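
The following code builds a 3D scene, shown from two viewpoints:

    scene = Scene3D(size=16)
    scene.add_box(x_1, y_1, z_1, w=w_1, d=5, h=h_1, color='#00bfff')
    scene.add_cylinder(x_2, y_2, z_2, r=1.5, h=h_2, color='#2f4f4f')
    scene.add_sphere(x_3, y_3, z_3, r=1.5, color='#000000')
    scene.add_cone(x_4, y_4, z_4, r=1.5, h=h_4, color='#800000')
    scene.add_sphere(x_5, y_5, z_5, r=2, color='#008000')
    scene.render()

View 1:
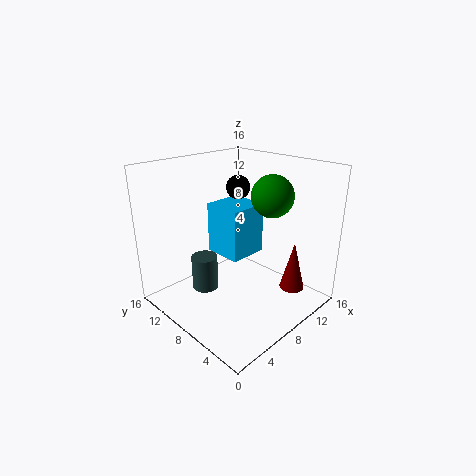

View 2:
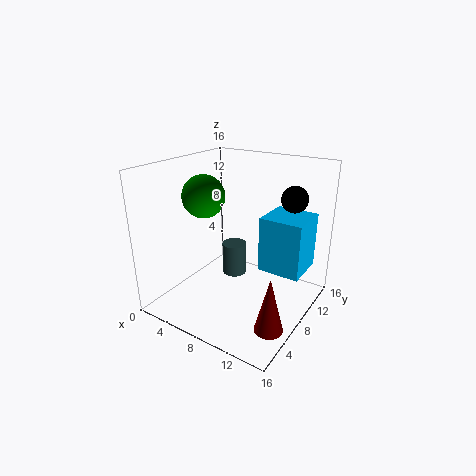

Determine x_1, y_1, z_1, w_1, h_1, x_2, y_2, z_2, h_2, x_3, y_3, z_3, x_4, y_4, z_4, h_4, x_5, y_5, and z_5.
x_1 = 9.5
y_1 = 10
z_1 = 3.5
w_1 = 5
h_1 = 6.5
x_2 = 5.5
y_2 = 11
z_2 = 1.5
h_2 = 4
x_3 = 12.5
y_3 = 12.5
z_3 = 12
x_4 = 14
y_4 = 4.5
z_4 = 0.5
h_4 = 6
x_5 = 7.5
y_5 = 3
z_5 = 14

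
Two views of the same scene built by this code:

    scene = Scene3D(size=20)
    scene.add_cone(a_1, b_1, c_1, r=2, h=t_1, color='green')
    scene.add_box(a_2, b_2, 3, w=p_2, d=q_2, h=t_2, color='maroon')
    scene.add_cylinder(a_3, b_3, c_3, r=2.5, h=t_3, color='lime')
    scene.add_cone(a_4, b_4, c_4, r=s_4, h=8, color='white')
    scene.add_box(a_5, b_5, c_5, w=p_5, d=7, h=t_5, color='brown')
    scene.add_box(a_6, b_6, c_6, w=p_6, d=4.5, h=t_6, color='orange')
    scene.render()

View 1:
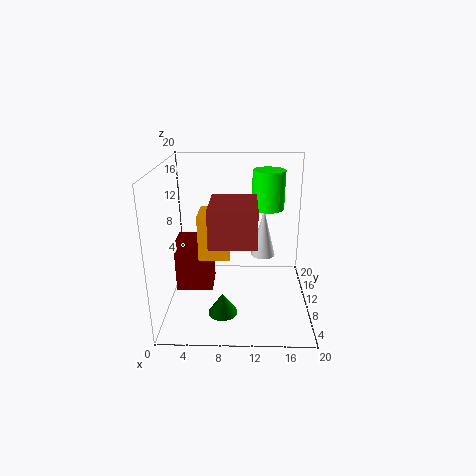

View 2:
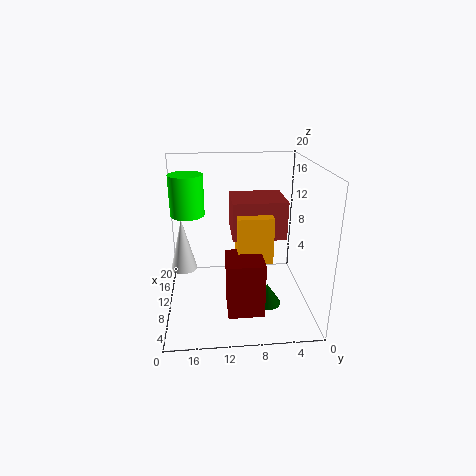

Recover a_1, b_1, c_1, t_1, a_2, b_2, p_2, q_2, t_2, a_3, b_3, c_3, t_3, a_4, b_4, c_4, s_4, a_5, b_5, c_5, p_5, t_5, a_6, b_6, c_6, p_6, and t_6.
a_1 = 8, b_1 = 6, c_1 = 0.5, t_1 = 3, a_2 = 1.5, b_2 = 7.5, p_2 = 5, q_2 = 4.5, t_2 = 7, a_3 = 14.5, b_3 = 17, c_3 = 12, t_3 = 6, a_4 = 14, b_4 = 18, c_4 = 3.5, s_4 = 2, a_5 = 6.5, b_5 = 4, c_5 = 11, p_5 = 6, t_5 = 5, a_6 = 5, b_6 = 6, c_6 = 8.5, p_6 = 4, t_6 = 6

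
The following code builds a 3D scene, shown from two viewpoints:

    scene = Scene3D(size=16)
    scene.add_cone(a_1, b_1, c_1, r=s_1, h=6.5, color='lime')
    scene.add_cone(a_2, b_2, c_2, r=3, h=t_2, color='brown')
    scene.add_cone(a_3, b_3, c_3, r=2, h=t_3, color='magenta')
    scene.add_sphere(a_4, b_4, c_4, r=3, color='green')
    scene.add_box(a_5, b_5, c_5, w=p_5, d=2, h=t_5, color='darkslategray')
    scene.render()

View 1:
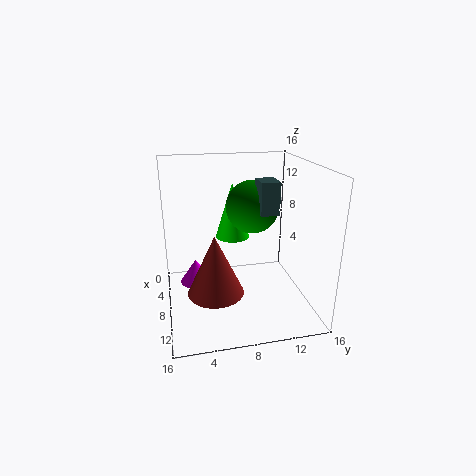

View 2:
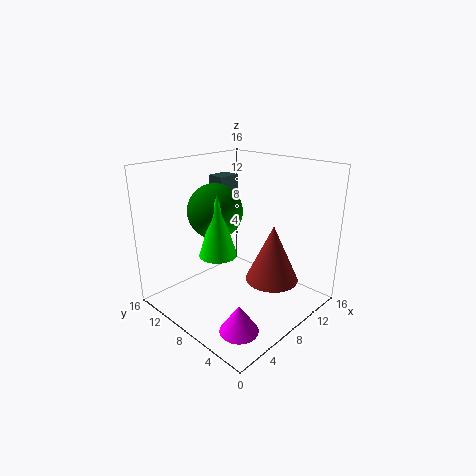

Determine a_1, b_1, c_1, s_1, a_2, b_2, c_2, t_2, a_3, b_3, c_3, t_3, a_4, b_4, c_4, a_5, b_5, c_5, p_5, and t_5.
a_1 = 5, b_1 = 8, c_1 = 7, s_1 = 2, a_2 = 10.5, b_2 = 5, c_2 = 3, t_2 = 6.5, a_3 = 3.5, b_3 = 3.5, c_3 = 0.5, t_3 = 3, a_4 = 6.5, b_4 = 10, c_4 = 11, a_5 = 7.5, b_5 = 10, c_5 = 11, p_5 = 2.5, t_5 = 3.5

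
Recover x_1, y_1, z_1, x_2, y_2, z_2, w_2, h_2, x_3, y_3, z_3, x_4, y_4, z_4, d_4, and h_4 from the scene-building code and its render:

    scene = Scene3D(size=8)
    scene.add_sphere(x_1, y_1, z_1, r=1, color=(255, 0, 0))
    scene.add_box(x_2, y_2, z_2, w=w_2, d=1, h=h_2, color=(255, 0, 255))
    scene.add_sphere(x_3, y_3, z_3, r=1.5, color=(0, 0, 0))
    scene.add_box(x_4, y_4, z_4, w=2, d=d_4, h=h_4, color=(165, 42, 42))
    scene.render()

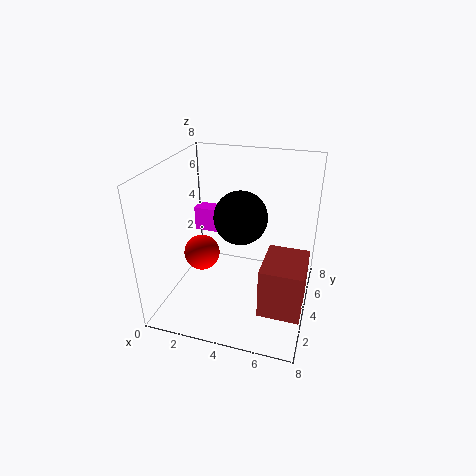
x_1 = 2; y_1 = 3.5; z_1 = 3; x_2 = 0.5; y_2 = 6; z_2 = 3; w_2 = 1.5; h_2 = 1.5; x_3 = 4; y_3 = 4.5; z_3 = 5; x_4 = 6; y_4 = 0.5; z_4 = 2; d_4 = 2.5; h_4 = 2.5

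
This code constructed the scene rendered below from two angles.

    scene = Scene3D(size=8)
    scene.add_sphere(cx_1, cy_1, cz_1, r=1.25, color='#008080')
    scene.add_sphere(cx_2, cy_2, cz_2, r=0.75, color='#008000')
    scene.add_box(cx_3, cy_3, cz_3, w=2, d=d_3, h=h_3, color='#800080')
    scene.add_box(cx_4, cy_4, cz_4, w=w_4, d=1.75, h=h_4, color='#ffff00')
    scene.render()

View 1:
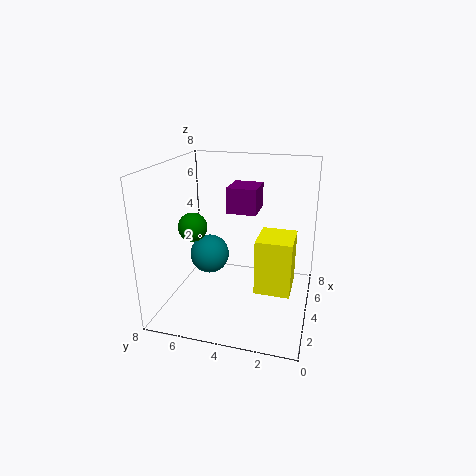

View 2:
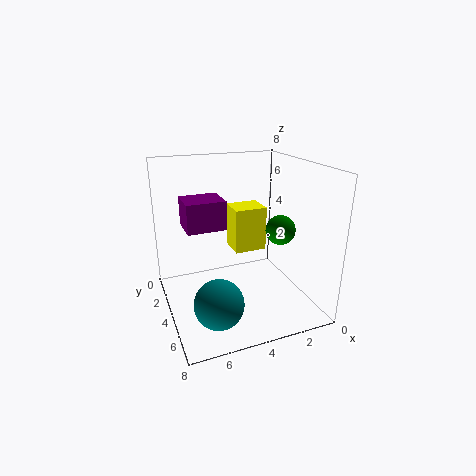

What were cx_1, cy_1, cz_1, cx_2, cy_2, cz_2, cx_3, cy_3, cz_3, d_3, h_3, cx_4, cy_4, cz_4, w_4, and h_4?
cx_1 = 6; cy_1 = 6.5; cz_1 = 1.75; cx_2 = 2.5; cy_2 = 6; cz_2 = 5; cx_3 = 5; cy_3 = 3.25; cz_3 = 5; d_3 = 1.75; h_3 = 1.5; cx_4 = 1.5; cy_4 = 0.75; cz_4 = 2.25; w_4 = 2; h_4 = 2.75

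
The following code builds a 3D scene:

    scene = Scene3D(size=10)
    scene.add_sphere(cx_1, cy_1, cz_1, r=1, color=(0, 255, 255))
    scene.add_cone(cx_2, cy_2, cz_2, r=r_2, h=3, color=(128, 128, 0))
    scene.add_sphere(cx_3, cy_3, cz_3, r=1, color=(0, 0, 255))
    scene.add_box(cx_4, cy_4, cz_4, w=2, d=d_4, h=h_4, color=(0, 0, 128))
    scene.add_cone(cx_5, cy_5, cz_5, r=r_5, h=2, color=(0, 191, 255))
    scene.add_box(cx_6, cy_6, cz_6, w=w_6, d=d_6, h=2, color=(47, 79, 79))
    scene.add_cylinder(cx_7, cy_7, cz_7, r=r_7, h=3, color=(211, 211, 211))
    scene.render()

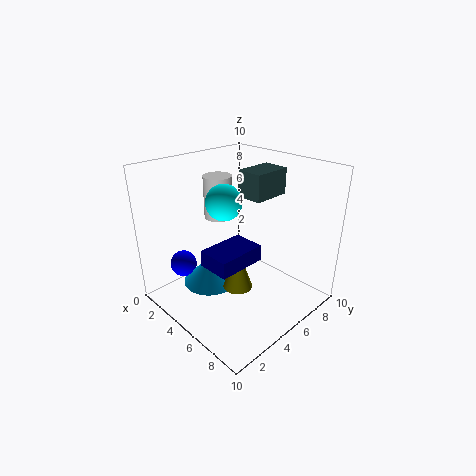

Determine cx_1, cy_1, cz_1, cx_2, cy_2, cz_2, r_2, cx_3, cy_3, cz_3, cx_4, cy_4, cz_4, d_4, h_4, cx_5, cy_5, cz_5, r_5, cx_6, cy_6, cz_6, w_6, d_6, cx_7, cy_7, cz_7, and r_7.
cx_1 = 7; cy_1 = 2; cz_1 = 9; cx_2 = 6; cy_2 = 4; cz_2 = 2; r_2 = 1; cx_3 = 1; cy_3 = 3; cz_3 = 2; cx_4 = 6; cy_4 = 1; cz_4 = 5; d_4 = 3; h_4 = 1; cx_5 = 3; cy_5 = 4; cz_5 = 1; r_5 = 2; cx_6 = 3; cy_6 = 7; cz_6 = 7; w_6 = 2; d_6 = 3; cx_7 = 3; cy_7 = 5; cz_7 = 6; r_7 = 1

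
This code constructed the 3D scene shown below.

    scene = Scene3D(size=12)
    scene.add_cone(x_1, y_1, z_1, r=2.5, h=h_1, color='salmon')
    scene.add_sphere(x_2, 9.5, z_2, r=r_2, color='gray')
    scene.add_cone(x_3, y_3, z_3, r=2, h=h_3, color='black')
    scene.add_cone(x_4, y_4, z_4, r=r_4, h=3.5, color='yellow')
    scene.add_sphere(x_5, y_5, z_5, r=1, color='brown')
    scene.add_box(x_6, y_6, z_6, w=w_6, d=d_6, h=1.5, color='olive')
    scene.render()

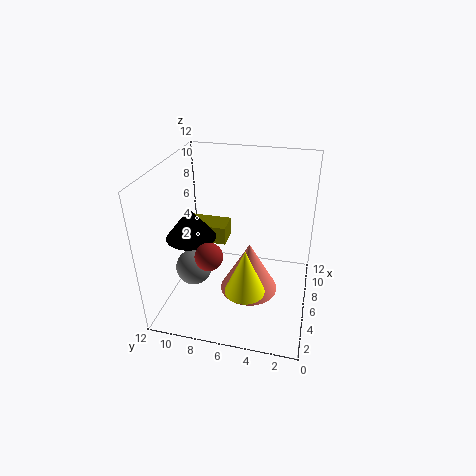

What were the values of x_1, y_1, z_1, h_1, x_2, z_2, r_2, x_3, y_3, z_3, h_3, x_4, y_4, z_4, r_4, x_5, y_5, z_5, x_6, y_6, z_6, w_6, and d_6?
x_1 = 6; y_1 = 5; z_1 = 1; h_1 = 4.5; x_2 = 4.5; z_2 = 3.5; r_2 = 1.5; x_3 = 4.5; y_3 = 9.5; z_3 = 6.5; h_3 = 2.5; x_4 = 2; y_4 = 4.5; z_4 = 4; r_4 = 1.5; x_5 = 1.5; y_5 = 7; z_5 = 7; x_6 = 5.5; y_6 = 7; z_6 = 5.5; w_6 = 2; d_6 = 4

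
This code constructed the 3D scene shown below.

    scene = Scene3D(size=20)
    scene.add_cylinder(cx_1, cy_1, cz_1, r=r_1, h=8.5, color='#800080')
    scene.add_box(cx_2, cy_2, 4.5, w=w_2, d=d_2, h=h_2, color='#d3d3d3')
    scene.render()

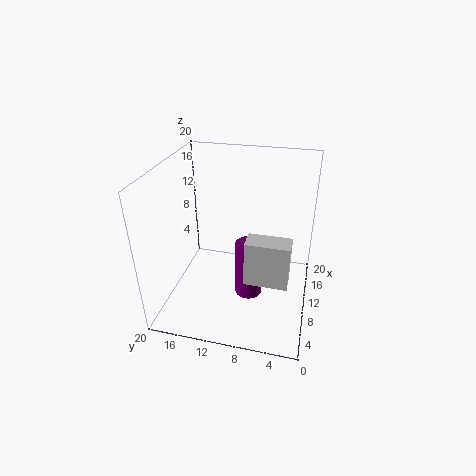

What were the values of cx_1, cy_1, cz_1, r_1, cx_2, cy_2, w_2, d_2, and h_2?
cx_1 = 10.5, cy_1 = 8.5, cz_1 = 0.5, r_1 = 2, cx_2 = 7, cy_2 = 2.5, w_2 = 3, d_2 = 6, h_2 = 6.5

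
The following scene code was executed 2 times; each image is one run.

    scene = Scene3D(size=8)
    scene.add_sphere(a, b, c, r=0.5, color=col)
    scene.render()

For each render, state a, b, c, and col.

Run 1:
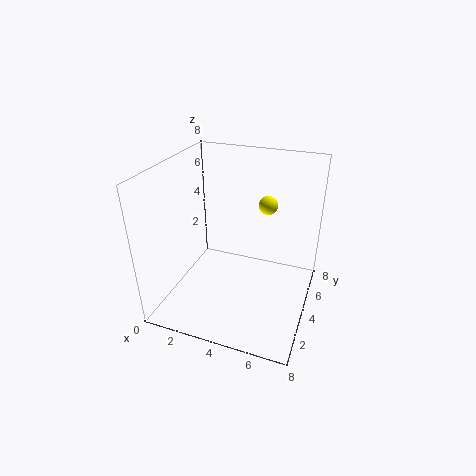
a = 5.5
b = 4.5
c = 6
col = 'yellow'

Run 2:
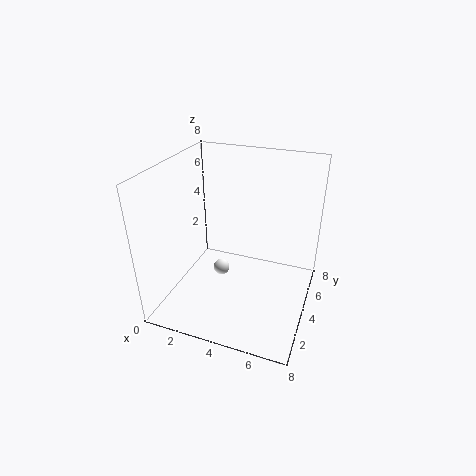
a = 2.5
b = 5
c = 1
col = 'white'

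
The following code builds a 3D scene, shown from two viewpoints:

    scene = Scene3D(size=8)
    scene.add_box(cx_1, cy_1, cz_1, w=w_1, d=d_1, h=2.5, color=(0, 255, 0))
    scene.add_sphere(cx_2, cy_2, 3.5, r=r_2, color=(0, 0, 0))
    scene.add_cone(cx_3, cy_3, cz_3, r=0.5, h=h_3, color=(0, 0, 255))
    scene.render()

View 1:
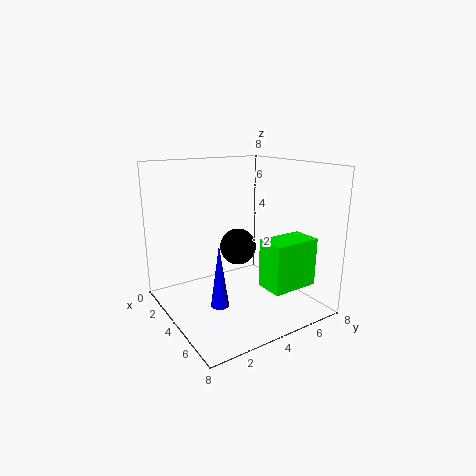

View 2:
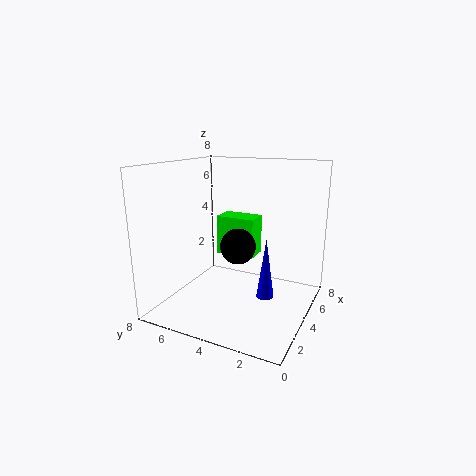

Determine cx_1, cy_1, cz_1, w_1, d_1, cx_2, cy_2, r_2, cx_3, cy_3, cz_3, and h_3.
cx_1 = 6, cy_1 = 4, cz_1 = 2, w_1 = 1.5, d_1 = 2.5, cx_2 = 4, cy_2 = 4, r_2 = 1, cx_3 = 4.5, cy_3 = 2.5, cz_3 = 0.5, h_3 = 3.5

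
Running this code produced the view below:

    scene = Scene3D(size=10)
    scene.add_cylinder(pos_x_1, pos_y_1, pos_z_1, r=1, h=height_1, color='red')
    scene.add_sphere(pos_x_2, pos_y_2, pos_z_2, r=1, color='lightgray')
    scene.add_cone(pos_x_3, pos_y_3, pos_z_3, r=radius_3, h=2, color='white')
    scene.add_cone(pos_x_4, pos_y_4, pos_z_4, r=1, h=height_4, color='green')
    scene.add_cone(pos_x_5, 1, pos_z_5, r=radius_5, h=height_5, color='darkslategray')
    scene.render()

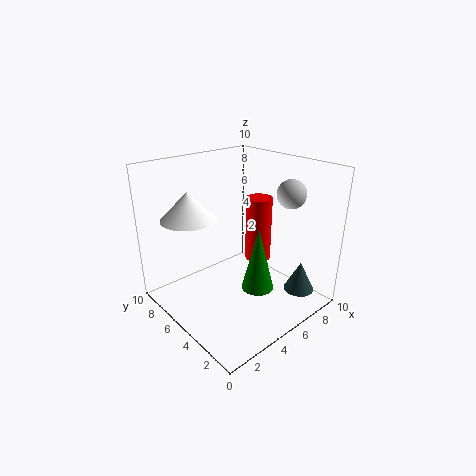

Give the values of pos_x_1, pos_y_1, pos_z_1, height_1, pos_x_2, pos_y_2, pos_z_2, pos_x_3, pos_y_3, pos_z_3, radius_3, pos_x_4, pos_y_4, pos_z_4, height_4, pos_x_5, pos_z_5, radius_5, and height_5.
pos_x_1 = 8; pos_y_1 = 6; pos_z_1 = 2; height_1 = 5; pos_x_2 = 8; pos_y_2 = 3; pos_z_2 = 8; pos_x_3 = 3; pos_y_3 = 8; pos_z_3 = 6; radius_3 = 2; pos_x_4 = 4; pos_y_4 = 2; pos_z_4 = 3; height_4 = 4; pos_x_5 = 7; pos_z_5 = 2; radius_5 = 1; height_5 = 2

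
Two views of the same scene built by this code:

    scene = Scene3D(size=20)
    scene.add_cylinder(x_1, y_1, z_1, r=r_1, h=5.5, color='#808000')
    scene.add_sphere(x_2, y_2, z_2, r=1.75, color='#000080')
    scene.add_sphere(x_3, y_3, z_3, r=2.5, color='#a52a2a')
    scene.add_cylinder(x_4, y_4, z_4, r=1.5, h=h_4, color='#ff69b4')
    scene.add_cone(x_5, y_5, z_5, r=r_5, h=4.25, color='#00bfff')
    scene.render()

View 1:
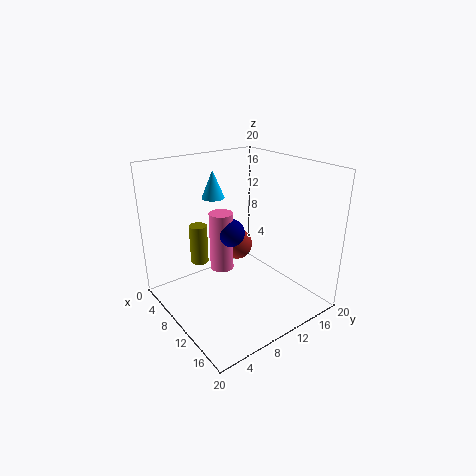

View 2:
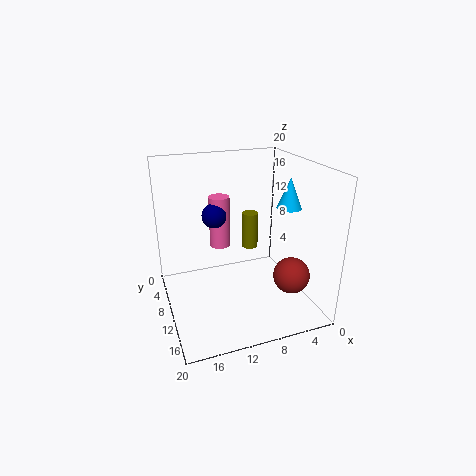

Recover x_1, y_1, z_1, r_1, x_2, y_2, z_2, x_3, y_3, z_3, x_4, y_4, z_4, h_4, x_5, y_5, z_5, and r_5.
x_1 = 6.5
y_1 = 5.75
z_1 = 6.25
r_1 = 1.25
x_2 = 12.5
y_2 = 7
z_2 = 12.5
x_3 = 3.75
y_3 = 14.5
z_3 = 5.25
x_4 = 11.5
y_4 = 6.25
z_4 = 7.5
h_4 = 7.5
x_5 = 2.75
y_5 = 10.75
z_5 = 13.75
r_5 = 1.75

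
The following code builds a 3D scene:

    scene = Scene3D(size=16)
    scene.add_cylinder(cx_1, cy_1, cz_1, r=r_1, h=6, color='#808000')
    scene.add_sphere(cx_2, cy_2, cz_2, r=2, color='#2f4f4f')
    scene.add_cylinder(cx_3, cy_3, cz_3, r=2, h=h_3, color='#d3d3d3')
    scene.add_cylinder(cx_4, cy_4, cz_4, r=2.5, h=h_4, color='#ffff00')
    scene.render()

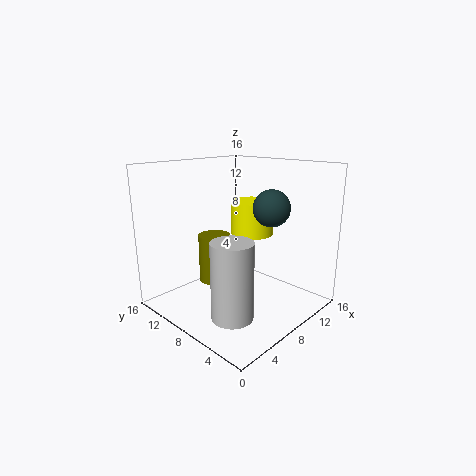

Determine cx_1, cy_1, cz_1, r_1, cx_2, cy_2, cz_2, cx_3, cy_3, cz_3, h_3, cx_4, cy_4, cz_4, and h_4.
cx_1 = 9; cy_1 = 13; cz_1 = 1; r_1 = 2; cx_2 = 10; cy_2 = 5; cz_2 = 11.5; cx_3 = 2.5; cy_3 = 3.5; cz_3 = 2.5; h_3 = 7.5; cx_4 = 11.5; cy_4 = 9; cz_4 = 7.5; h_4 = 4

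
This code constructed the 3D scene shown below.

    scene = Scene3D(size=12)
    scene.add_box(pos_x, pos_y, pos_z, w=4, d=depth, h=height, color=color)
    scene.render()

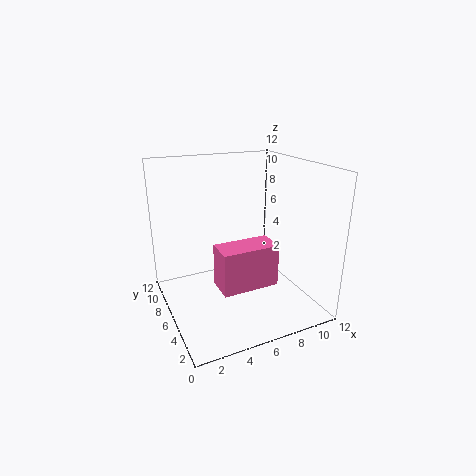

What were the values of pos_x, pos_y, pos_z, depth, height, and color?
pos_x = 2.5
pos_y = 0.5
pos_z = 4.5
depth = 2
height = 3
color = 'hotpink'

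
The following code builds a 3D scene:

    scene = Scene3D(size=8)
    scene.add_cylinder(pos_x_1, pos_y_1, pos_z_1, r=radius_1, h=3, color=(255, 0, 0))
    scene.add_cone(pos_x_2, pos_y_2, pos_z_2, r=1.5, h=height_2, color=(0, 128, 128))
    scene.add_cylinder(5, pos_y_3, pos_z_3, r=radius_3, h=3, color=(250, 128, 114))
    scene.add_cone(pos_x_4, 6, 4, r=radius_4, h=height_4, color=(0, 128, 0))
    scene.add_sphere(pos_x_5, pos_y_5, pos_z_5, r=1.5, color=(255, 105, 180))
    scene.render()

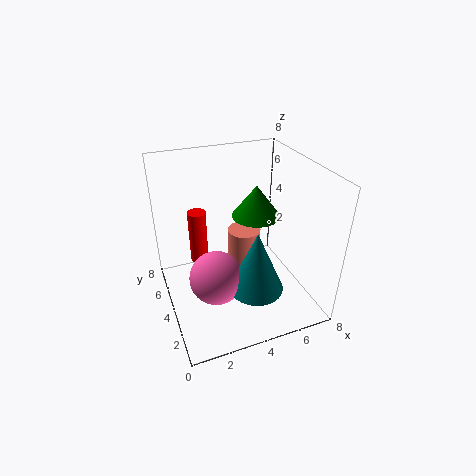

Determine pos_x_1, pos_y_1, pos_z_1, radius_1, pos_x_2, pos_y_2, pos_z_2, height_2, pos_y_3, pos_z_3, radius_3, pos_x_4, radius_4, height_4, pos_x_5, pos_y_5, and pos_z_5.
pos_x_1 = 2; pos_y_1 = 5; pos_z_1 = 2.5; radius_1 = 0.5; pos_x_2 = 4.5; pos_y_2 = 2.5; pos_z_2 = 1.5; height_2 = 3.5; pos_y_3 = 5.5; pos_z_3 = 0.5; radius_3 = 1; pos_x_4 = 6; radius_4 = 1.5; height_4 = 2; pos_x_5 = 2.5; pos_y_5 = 3.5; pos_z_5 = 2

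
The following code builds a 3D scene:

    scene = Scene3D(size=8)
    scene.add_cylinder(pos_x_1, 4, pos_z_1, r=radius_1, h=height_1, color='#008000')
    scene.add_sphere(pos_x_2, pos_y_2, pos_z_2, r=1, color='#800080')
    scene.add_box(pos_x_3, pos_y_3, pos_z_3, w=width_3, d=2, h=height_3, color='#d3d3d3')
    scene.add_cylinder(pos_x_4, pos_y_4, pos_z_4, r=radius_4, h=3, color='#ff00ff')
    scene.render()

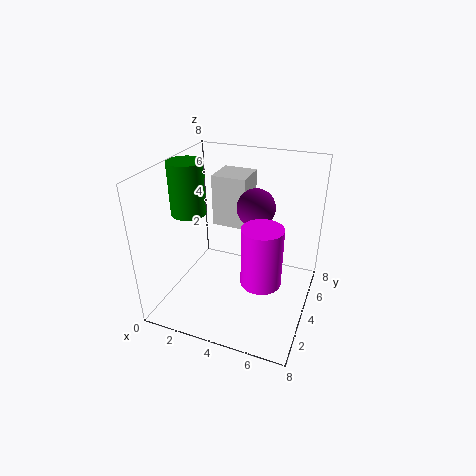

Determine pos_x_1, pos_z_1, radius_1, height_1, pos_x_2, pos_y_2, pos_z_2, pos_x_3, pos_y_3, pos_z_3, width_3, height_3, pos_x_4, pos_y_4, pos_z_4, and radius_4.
pos_x_1 = 1
pos_z_1 = 5
radius_1 = 1
height_1 = 3
pos_x_2 = 5
pos_y_2 = 4
pos_z_2 = 6
pos_x_3 = 2
pos_y_3 = 5
pos_z_3 = 4
width_3 = 2
height_3 = 3
pos_x_4 = 6
pos_y_4 = 2
pos_z_4 = 3
radius_4 = 1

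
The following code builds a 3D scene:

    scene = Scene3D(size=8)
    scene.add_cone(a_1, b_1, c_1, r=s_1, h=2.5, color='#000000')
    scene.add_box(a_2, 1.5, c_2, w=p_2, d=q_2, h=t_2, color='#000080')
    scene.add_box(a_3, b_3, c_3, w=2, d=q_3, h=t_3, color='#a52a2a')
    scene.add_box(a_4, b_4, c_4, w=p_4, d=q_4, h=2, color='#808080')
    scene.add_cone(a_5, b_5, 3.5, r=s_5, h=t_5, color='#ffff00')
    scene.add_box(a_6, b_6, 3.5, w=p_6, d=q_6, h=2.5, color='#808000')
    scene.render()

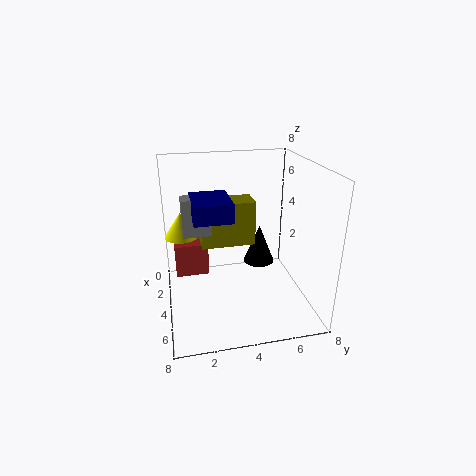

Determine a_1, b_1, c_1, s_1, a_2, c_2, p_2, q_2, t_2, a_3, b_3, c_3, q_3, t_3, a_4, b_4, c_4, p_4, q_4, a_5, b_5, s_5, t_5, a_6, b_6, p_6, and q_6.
a_1 = 1.5; b_1 = 6; c_1 = 1; s_1 = 1; a_2 = 3; c_2 = 5.5; p_2 = 2.5; q_2 = 2; t_2 = 1; a_3 = 0.5; b_3 = 0.5; c_3 = 1; q_3 = 2; t_3 = 2; a_4 = 3.5; b_4 = 1; c_4 = 4.5; p_4 = 1; q_4 = 1.5; a_5 = 2; b_5 = 1; s_5 = 1; t_5 = 1.5; a_6 = 2.5; b_6 = 2; p_6 = 1.5; q_6 = 3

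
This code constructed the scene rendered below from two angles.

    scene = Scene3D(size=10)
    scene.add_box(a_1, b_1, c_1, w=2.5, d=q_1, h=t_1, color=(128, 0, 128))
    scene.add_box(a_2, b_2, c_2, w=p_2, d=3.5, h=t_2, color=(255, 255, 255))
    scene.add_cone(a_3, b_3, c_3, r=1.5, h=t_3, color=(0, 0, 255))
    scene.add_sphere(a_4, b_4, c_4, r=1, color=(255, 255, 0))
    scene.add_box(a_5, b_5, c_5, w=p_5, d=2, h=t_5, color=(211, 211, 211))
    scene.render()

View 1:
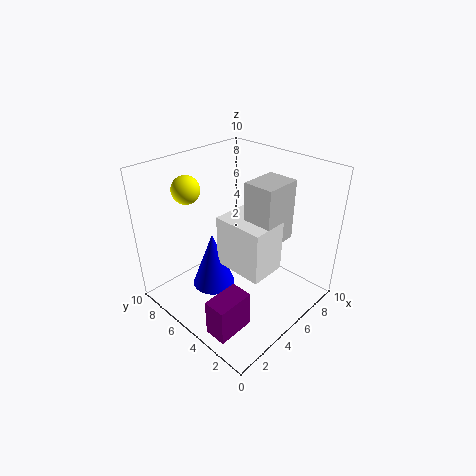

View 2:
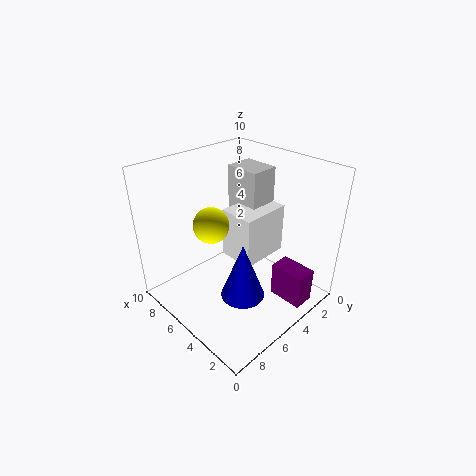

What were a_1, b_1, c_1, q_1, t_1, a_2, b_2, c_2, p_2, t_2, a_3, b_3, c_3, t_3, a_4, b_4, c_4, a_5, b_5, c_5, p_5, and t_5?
a_1 = 0.5
b_1 = 2
c_1 = 0.5
q_1 = 1.5
t_1 = 2.5
a_2 = 3.5
b_2 = 2
c_2 = 3.5
p_2 = 2.5
t_2 = 3.5
a_3 = 3.5
b_3 = 6
c_3 = 1.5
t_3 = 4
a_4 = 3.5
b_4 = 8.5
c_4 = 8
a_5 = 4.5
b_5 = 2
c_5 = 5.5
p_5 = 2.5
t_5 = 4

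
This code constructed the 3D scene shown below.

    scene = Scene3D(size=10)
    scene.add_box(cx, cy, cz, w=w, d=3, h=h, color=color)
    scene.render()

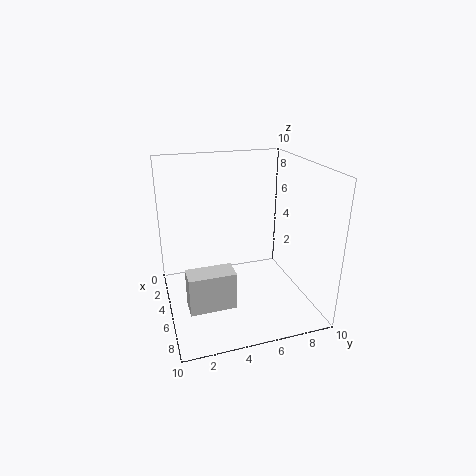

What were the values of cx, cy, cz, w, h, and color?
cx = 6.5; cy = 1; cz = 1.5; w = 1.5; h = 2.5; color = 'lightgray'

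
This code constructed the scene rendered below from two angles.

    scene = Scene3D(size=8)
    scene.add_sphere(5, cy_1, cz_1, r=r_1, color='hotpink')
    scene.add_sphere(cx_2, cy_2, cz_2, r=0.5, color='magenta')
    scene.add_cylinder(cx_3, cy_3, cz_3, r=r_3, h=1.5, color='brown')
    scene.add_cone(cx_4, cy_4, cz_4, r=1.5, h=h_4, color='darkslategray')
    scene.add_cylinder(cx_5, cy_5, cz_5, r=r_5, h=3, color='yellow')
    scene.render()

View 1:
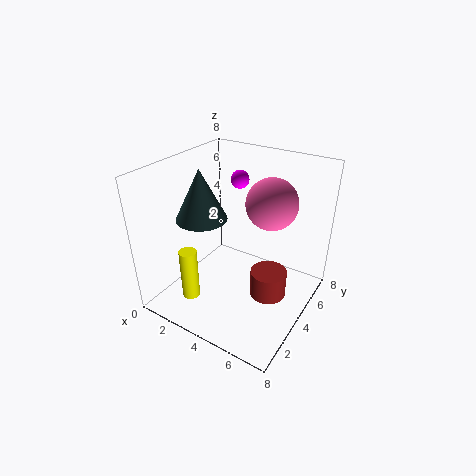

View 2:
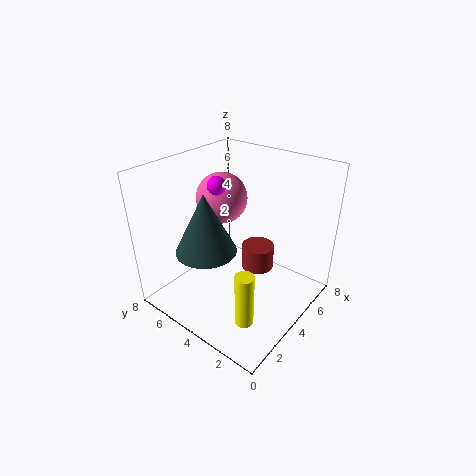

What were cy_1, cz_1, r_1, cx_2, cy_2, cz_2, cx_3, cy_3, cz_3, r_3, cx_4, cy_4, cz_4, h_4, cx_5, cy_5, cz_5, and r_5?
cy_1 = 6, cz_1 = 5.5, r_1 = 1.5, cx_2 = 3.5, cy_2 = 5, cz_2 = 7, cx_3 = 6, cy_3 = 4, cz_3 = 1, r_3 = 1, cx_4 = 1.5, cy_4 = 4, cz_4 = 4.5, h_4 = 3, cx_5 = 2, cy_5 = 2, cz_5 = 0.5, r_5 = 0.5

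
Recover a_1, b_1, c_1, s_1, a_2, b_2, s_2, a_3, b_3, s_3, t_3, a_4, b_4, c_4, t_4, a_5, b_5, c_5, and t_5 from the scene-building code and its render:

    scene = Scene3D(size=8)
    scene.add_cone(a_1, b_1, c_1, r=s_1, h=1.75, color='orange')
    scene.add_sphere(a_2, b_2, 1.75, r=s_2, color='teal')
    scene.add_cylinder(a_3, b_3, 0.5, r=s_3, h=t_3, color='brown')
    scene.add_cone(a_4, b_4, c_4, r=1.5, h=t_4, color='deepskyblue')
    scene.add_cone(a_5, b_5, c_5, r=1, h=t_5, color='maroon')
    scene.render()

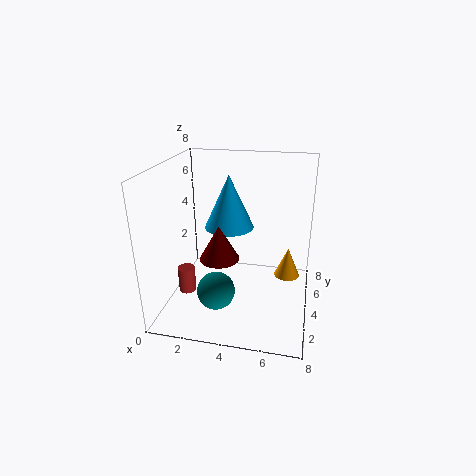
a_1 = 6.75
b_1 = 5.25
c_1 = 1.25
s_1 = 0.75
a_2 = 3.25
b_2 = 2
s_2 = 1
a_3 = 1
b_3 = 3.5
s_3 = 0.5
t_3 = 1.5
a_4 = 3
b_4 = 6
c_4 = 3.75
t_4 = 3.25
a_5 = 3.5
b_5 = 2
c_5 = 3.75
t_5 = 1.75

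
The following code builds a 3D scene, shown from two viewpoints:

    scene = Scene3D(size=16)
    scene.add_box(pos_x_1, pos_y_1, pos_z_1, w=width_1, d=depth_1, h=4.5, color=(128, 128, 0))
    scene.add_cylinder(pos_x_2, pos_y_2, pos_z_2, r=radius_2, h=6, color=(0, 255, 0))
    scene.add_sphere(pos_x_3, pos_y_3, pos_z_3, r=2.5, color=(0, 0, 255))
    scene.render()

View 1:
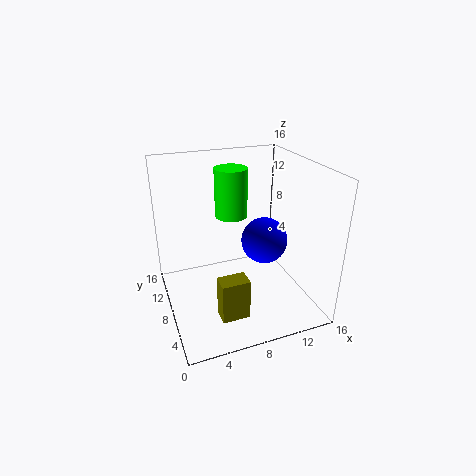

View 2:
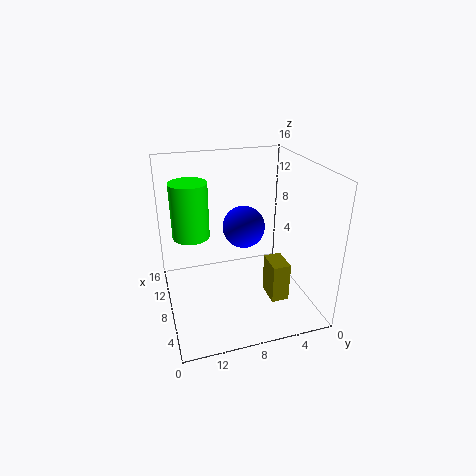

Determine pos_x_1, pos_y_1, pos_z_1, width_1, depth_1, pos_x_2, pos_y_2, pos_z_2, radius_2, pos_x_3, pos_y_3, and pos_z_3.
pos_x_1 = 4.5
pos_y_1 = 3
pos_z_1 = 1
width_1 = 3
depth_1 = 2
pos_x_2 = 9
pos_y_2 = 13
pos_z_2 = 8.5
radius_2 = 2
pos_x_3 = 10.5
pos_y_3 = 6.5
pos_z_3 = 8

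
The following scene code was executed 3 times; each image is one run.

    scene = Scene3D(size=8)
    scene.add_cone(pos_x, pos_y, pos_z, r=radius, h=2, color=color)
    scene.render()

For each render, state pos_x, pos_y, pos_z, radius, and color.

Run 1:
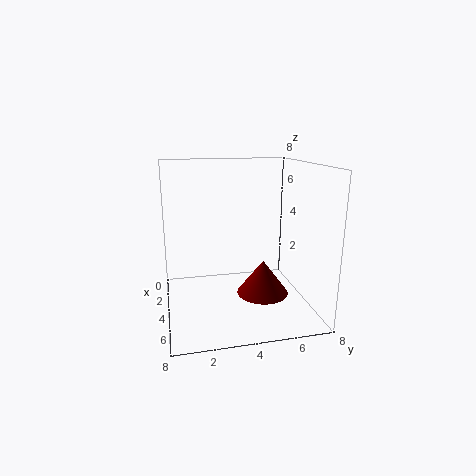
pos_x = 4; pos_y = 5.5; pos_z = 0.5; radius = 1.5; color = 'maroon'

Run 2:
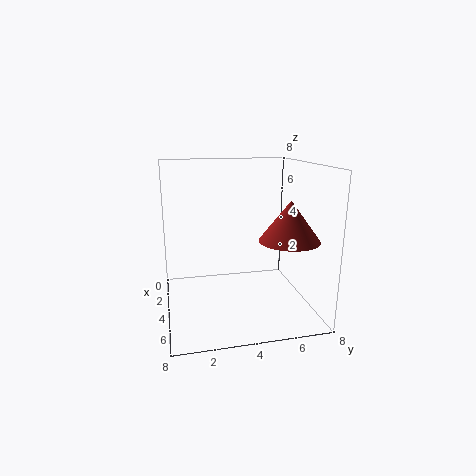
pos_x = 6.5; pos_y = 6; pos_z = 4.5; radius = 1.5; color = 'brown'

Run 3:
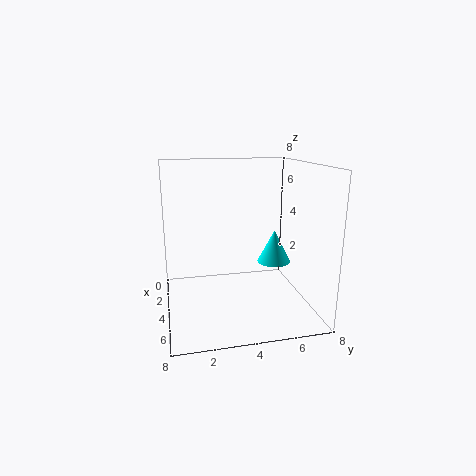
pos_x = 3; pos_y = 6.5; pos_z = 2; radius = 1; color = 'cyan'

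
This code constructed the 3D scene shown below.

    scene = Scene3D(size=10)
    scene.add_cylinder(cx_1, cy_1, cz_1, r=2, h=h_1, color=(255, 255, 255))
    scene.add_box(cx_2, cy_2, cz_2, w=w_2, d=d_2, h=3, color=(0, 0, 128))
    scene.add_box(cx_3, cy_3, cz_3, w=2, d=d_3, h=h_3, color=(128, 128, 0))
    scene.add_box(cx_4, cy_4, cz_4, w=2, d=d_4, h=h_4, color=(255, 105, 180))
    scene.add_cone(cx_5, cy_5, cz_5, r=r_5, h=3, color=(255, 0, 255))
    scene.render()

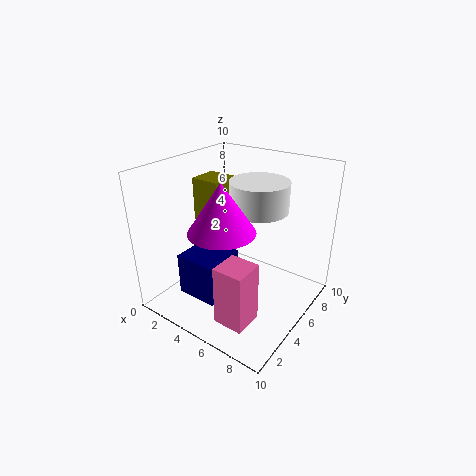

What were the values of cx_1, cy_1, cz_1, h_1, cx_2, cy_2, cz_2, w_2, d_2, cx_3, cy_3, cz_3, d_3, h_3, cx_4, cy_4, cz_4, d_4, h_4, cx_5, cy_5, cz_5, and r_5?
cx_1 = 6
cy_1 = 6
cz_1 = 7
h_1 = 2
cx_2 = 2
cy_2 = 2
cz_2 = 1
w_2 = 3
d_2 = 3
cx_3 = 2
cy_3 = 4
cz_3 = 6
d_3 = 2
h_3 = 3
cx_4 = 6
cy_4 = 1
cz_4 = 1
d_4 = 2
h_4 = 4
cx_5 = 6
cy_5 = 2
cz_5 = 7
r_5 = 2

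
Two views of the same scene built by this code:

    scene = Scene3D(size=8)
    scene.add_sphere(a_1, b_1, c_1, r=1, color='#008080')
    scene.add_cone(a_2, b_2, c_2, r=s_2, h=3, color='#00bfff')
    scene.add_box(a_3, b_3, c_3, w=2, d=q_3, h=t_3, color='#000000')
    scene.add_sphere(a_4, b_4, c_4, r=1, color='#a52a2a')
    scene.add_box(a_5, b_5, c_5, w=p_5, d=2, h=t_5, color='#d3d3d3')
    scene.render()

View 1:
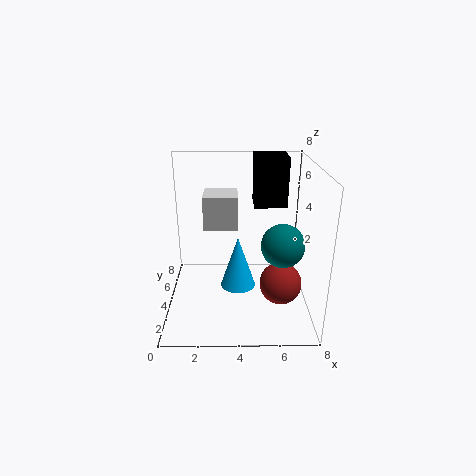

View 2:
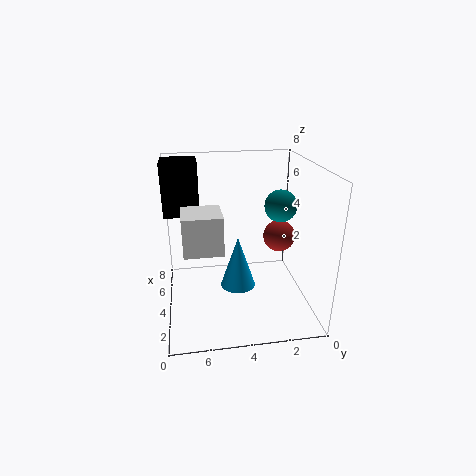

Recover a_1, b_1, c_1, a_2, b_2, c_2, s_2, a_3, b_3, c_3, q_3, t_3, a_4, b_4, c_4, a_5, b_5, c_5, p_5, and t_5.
a_1 = 6, b_1 = 1, c_1 = 5, a_2 = 4, b_2 = 4, c_2 = 1, s_2 = 1, a_3 = 5, b_3 = 6, c_3 = 5, q_3 = 2, t_3 = 3, a_4 = 6, b_4 = 1, c_4 = 3, a_5 = 2, b_5 = 5, c_5 = 4, p_5 = 2, t_5 = 2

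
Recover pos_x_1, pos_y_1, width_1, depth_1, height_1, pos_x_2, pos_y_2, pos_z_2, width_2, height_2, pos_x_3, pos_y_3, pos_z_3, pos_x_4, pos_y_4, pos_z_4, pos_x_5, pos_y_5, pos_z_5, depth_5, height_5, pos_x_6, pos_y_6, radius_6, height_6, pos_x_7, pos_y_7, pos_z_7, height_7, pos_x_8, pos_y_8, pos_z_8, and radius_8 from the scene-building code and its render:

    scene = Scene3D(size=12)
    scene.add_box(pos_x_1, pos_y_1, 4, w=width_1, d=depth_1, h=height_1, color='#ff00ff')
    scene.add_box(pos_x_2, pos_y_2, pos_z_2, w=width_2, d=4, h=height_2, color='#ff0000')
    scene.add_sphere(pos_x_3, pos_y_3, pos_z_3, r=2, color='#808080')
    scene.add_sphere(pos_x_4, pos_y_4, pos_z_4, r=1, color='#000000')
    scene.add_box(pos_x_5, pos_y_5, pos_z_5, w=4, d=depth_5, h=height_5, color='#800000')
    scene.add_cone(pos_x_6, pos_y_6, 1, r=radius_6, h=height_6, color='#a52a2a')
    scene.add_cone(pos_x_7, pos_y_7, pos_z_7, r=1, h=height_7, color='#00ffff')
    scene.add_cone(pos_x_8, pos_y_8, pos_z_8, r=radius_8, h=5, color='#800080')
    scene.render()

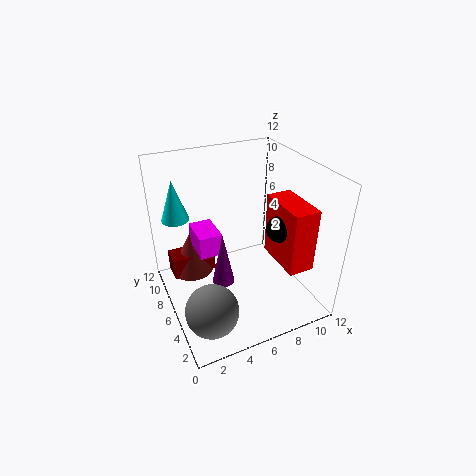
pos_x_1 = 3
pos_y_1 = 7
width_1 = 2
depth_1 = 3
height_1 = 2
pos_x_2 = 8
pos_y_2 = 1
pos_z_2 = 5
width_2 = 2
height_2 = 5
pos_x_3 = 2
pos_y_3 = 2
pos_z_3 = 3
pos_x_4 = 8
pos_y_4 = 3
pos_z_4 = 8
pos_x_5 = 1
pos_y_5 = 9
pos_z_5 = 1
depth_5 = 2
height_5 = 2
pos_x_6 = 3
pos_y_6 = 10
radius_6 = 2
height_6 = 4
pos_x_7 = 1
pos_y_7 = 6
pos_z_7 = 9
height_7 = 3
pos_x_8 = 5
pos_y_8 = 7
pos_z_8 = 1
radius_8 = 1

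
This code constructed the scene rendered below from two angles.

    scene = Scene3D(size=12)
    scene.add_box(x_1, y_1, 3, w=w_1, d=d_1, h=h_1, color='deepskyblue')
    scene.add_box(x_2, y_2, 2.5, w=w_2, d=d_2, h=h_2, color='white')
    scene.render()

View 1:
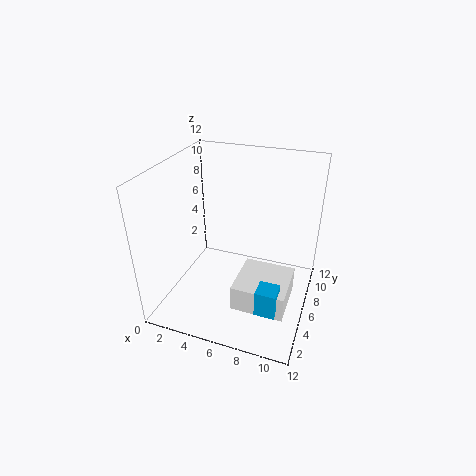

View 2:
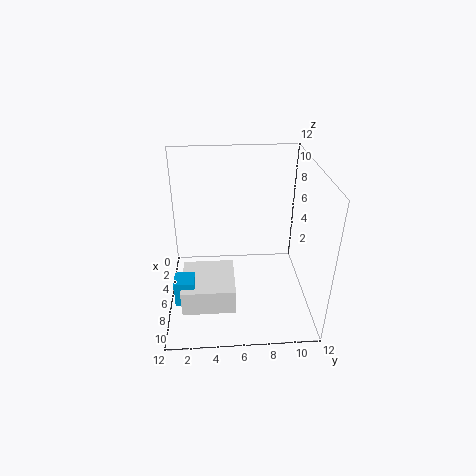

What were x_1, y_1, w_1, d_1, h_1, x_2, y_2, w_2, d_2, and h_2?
x_1 = 9
y_1 = 1
w_1 = 1.5
d_1 = 1.5
h_1 = 2
x_2 = 7
y_2 = 1.5
w_2 = 4
d_2 = 4
h_2 = 2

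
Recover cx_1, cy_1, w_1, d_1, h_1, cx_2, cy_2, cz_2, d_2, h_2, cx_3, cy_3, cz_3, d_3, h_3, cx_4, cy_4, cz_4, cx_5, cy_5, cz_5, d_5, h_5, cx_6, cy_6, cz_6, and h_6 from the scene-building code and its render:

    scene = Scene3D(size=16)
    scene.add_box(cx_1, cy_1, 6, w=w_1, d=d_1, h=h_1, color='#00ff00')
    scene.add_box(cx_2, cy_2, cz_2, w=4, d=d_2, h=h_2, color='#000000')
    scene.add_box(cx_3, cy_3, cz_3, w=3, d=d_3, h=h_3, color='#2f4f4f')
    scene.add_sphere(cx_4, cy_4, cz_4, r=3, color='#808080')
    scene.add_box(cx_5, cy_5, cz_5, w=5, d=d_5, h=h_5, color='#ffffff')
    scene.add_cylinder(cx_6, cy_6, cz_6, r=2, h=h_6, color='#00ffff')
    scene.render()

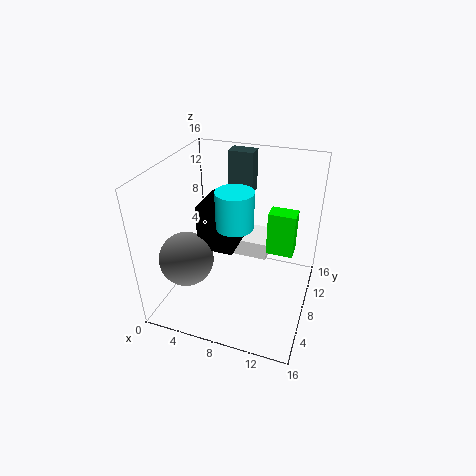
cx_1 = 11, cy_1 = 9, w_1 = 3, d_1 = 2, h_1 = 5, cx_2 = 4, cy_2 = 6, cz_2 = 7, d_2 = 5, h_2 = 5, cx_3 = 5, cy_3 = 13, cz_3 = 11, d_3 = 2, h_3 = 5, cx_4 = 3, cy_4 = 5, cz_4 = 6, cx_5 = 6, cy_5 = 9, cz_5 = 5, d_5 = 4, h_5 = 2, cx_6 = 8, cy_6 = 7, cz_6 = 10, h_6 = 4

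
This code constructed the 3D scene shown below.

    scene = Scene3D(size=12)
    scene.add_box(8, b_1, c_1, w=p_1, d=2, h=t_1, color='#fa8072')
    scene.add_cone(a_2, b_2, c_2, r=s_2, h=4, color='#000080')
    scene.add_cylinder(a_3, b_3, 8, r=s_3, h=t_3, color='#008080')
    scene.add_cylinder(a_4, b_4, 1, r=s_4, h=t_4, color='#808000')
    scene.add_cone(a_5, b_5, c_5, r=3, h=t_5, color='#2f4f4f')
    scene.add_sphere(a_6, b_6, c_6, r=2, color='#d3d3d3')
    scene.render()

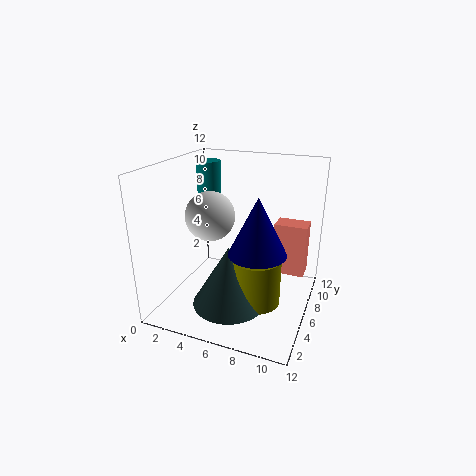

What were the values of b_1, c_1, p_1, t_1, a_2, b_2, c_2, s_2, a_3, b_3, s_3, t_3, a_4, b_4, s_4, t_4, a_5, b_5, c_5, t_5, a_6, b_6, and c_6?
b_1 = 10; c_1 = 1; p_1 = 3; t_1 = 5; a_2 = 9; b_2 = 2; c_2 = 7; s_2 = 2; a_3 = 3; b_3 = 7; s_3 = 1; t_3 = 4; a_4 = 8; b_4 = 5; s_4 = 2; t_4 = 4; a_5 = 6; b_5 = 4; c_5 = 1; t_5 = 5; a_6 = 4; b_6 = 5; c_6 = 8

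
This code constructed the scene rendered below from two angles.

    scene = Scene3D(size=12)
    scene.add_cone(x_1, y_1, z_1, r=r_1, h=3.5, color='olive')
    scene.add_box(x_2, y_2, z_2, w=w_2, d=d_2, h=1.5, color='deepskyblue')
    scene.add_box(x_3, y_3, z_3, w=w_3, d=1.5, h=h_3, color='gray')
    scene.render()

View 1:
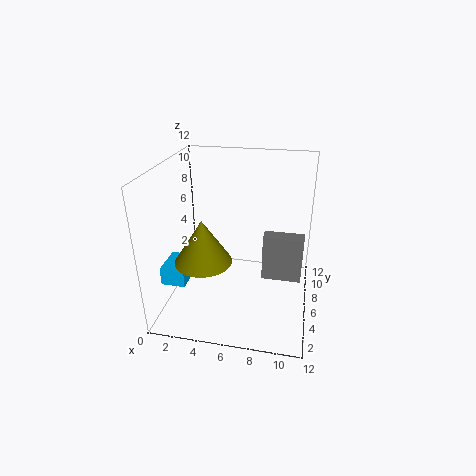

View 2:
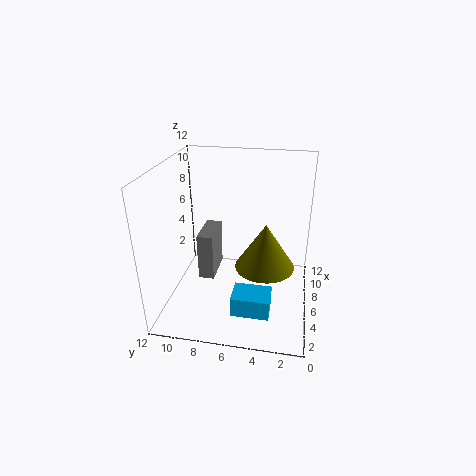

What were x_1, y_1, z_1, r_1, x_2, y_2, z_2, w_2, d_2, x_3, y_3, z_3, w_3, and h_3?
x_1 = 3.75; y_1 = 3.5; z_1 = 5; r_1 = 2.25; x_2 = 0.25; y_2 = 2.75; z_2 = 2.75; w_2 = 2; d_2 = 2.75; x_3 = 7.75; y_3 = 8.75; z_3 = 0.25; w_3 = 3.75; h_3 = 4.5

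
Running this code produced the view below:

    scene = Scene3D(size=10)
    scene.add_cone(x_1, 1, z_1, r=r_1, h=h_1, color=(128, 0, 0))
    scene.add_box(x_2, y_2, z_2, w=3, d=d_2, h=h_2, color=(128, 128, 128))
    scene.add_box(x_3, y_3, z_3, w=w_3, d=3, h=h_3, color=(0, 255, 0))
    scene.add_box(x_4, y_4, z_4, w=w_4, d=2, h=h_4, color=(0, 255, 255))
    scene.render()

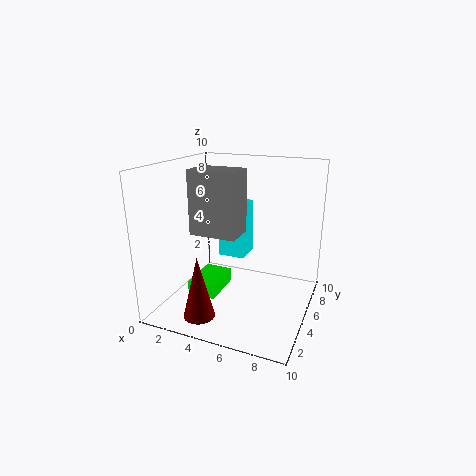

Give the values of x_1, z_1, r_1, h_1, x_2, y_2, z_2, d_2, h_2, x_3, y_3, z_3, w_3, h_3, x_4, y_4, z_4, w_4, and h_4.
x_1 = 4, z_1 = 1, r_1 = 1, h_1 = 4, x_2 = 3, y_2 = 2, z_2 = 6, d_2 = 2, h_2 = 4, x_3 = 2, y_3 = 3, z_3 = 1, w_3 = 2, h_3 = 1, x_4 = 3, y_4 = 6, z_4 = 3, w_4 = 2, h_4 = 4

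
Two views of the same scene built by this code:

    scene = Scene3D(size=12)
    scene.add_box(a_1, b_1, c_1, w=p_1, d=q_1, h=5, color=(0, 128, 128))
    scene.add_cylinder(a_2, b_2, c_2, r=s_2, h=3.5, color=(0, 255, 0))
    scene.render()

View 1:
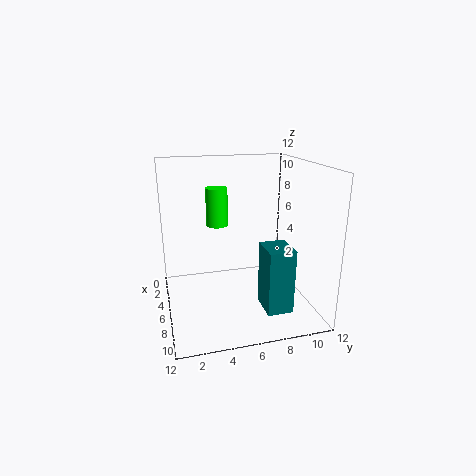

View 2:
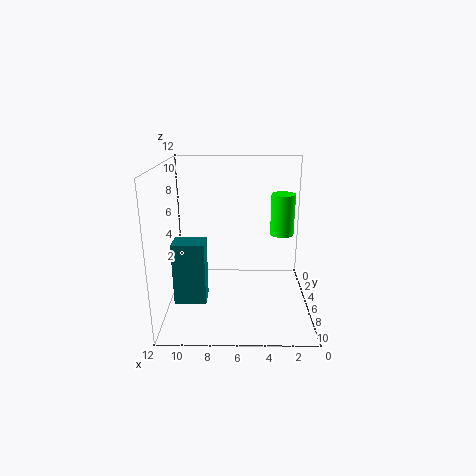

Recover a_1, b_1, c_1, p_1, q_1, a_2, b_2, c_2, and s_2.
a_1 = 8.5; b_1 = 7; c_1 = 1.5; p_1 = 2.5; q_1 = 2; a_2 = 2.25; b_2 = 5; c_2 = 6; s_2 = 1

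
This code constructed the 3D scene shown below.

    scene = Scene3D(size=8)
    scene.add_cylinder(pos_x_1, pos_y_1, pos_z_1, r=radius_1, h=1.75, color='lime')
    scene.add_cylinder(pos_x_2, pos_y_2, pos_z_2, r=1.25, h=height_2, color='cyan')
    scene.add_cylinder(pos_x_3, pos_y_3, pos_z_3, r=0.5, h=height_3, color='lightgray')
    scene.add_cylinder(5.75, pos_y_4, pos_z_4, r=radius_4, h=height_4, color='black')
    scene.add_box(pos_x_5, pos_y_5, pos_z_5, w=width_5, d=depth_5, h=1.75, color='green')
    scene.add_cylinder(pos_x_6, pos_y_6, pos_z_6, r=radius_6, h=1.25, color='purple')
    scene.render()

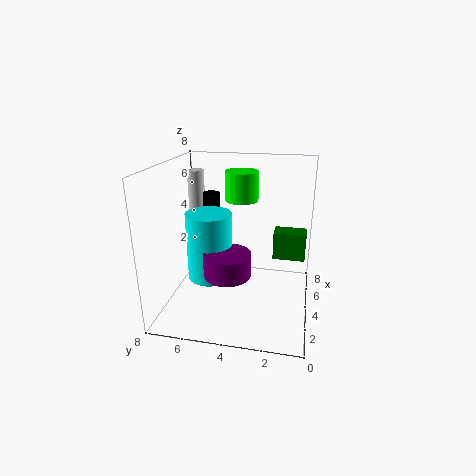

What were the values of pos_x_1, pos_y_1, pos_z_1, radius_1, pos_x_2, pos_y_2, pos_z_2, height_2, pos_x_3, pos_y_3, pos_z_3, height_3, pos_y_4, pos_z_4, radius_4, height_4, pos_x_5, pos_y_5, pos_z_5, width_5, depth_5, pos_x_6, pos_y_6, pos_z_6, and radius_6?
pos_x_1 = 6.25, pos_y_1 = 4.25, pos_z_1 = 5.5, radius_1 = 1, pos_x_2 = 3.5, pos_y_2 = 5.5, pos_z_2 = 1.75, height_2 = 3.75, pos_x_3 = 6, pos_y_3 = 7, pos_z_3 = 4.25, height_3 = 3, pos_y_4 = 6, pos_z_4 = 4.5, radius_4 = 0.5, height_4 = 1.5, pos_x_5 = 6.25, pos_y_5 = 0.25, pos_z_5 = 1.75, width_5 = 1.25, depth_5 = 2, pos_x_6 = 2.5, pos_y_6 = 4.25, pos_z_6 = 2.5, radius_6 = 1.25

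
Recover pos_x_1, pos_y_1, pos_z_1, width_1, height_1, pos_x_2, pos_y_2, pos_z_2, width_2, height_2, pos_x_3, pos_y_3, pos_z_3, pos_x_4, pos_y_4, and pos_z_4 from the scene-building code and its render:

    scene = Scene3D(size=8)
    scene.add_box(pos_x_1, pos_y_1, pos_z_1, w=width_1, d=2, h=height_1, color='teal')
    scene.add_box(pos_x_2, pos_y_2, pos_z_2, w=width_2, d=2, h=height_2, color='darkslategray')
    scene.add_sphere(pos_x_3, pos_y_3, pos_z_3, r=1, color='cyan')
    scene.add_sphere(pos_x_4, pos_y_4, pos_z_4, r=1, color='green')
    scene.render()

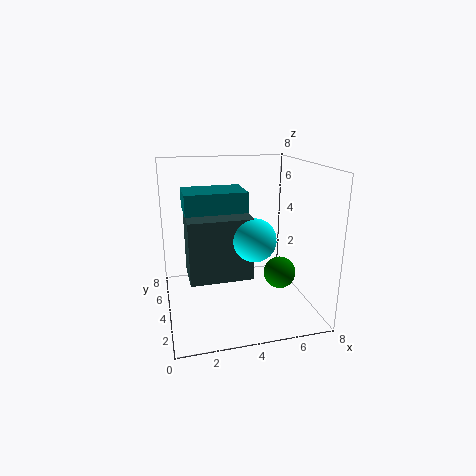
pos_x_1 = 1
pos_y_1 = 2
pos_z_1 = 6
width_1 = 3
height_1 = 1
pos_x_2 = 1
pos_y_2 = 1
pos_z_2 = 3
width_2 = 3
height_2 = 3
pos_x_3 = 4
pos_y_3 = 1
pos_z_3 = 5
pos_x_4 = 7
pos_y_4 = 5
pos_z_4 = 1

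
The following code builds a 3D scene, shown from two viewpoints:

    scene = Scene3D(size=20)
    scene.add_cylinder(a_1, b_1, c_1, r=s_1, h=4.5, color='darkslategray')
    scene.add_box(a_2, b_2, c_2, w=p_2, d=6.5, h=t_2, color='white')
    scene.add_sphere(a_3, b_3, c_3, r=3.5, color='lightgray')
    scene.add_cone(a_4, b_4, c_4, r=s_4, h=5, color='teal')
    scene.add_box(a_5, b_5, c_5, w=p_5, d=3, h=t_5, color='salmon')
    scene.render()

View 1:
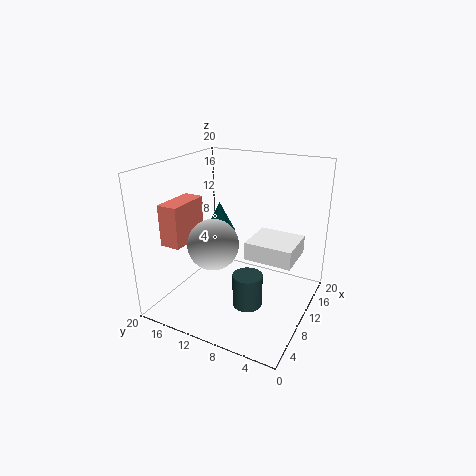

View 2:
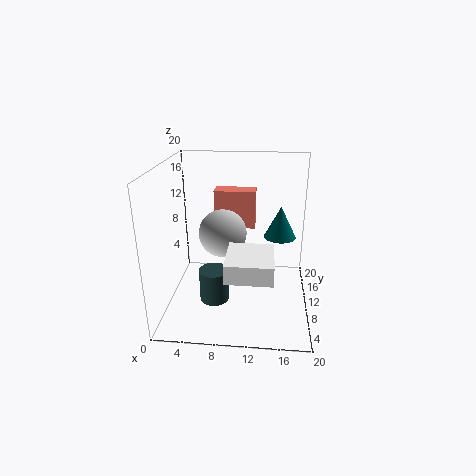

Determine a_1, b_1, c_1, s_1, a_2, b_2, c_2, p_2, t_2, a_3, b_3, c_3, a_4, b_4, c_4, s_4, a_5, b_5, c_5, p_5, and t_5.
a_1 = 7; b_1 = 7; c_1 = 2; s_1 = 2; a_2 = 9; b_2 = 2; c_2 = 7.5; p_2 = 6; t_2 = 2.5; a_3 = 7.5; b_3 = 12.5; c_3 = 9.5; a_4 = 16; b_4 = 16.5; c_4 = 7.5; s_4 = 2.5; a_5 = 5.5; b_5 = 17; c_5 = 8.5; p_5 = 6.5; t_5 = 6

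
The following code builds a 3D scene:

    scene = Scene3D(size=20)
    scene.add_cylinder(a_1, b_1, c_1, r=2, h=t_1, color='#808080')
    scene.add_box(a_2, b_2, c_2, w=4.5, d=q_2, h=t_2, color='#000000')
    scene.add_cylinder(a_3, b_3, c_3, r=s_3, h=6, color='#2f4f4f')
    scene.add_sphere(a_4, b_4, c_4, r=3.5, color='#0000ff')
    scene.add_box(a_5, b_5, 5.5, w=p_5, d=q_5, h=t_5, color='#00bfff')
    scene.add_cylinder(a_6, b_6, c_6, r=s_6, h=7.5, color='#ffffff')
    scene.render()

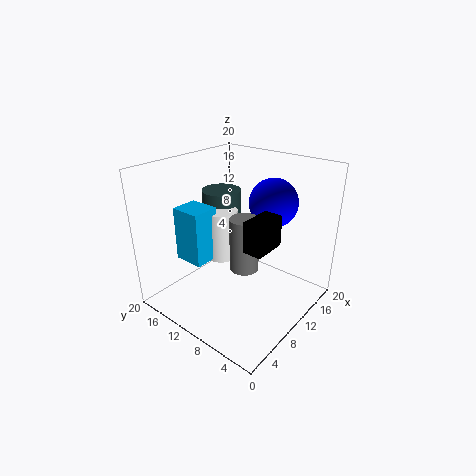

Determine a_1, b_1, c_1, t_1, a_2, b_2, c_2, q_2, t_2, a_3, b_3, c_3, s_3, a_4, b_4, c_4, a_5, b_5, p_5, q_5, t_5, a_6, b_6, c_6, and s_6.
a_1 = 9.5; b_1 = 8.5; c_1 = 6; t_1 = 7.5; a_2 = 6; b_2 = 3.5; c_2 = 11; q_2 = 2.5; t_2 = 4; a_3 = 14; b_3 = 16.5; c_3 = 8.5; s_3 = 3; a_4 = 15.5; b_4 = 8; c_4 = 14; a_5 = 6; b_5 = 14; p_5 = 4; q_5 = 4.5; t_5 = 8; a_6 = 11.5; b_6 = 14.5; c_6 = 5; s_6 = 2.5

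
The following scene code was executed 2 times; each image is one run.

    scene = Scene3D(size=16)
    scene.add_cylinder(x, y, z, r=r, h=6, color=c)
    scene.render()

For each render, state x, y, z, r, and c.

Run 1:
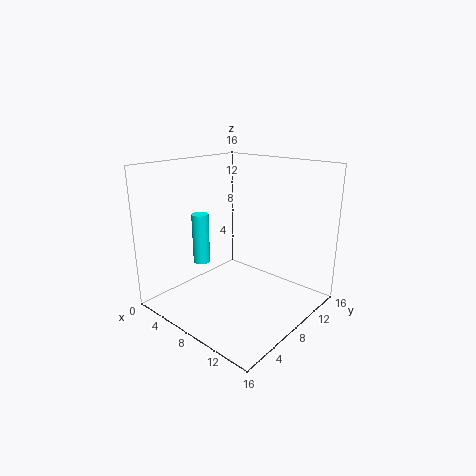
x = 3; y = 7; z = 4; r = 1; c = 'cyan'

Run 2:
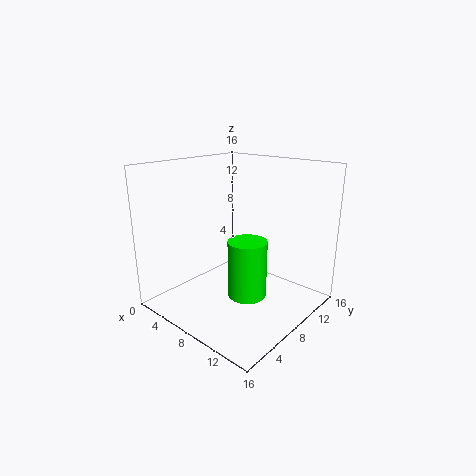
x = 11; y = 6; z = 3; r = 2; c = 'lime'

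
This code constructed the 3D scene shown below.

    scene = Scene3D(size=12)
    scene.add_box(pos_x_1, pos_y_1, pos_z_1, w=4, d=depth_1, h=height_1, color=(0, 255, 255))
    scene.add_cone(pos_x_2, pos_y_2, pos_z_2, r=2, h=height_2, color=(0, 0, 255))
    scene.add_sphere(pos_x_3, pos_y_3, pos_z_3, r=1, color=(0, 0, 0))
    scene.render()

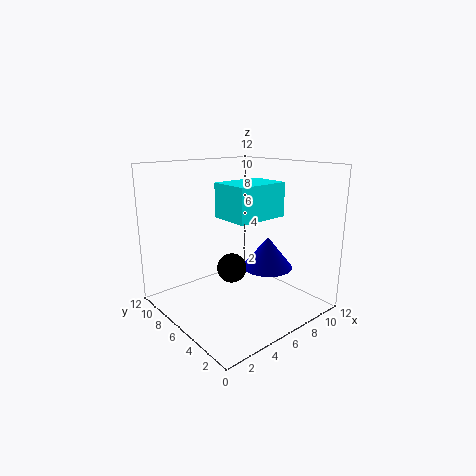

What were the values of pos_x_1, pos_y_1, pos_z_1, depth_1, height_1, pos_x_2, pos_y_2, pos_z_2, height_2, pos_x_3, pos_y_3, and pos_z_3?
pos_x_1 = 3
pos_y_1 = 2
pos_z_1 = 8.5
depth_1 = 3
height_1 = 2.5
pos_x_2 = 7
pos_y_2 = 3.5
pos_z_2 = 4
height_2 = 2.5
pos_x_3 = 2.5
pos_y_3 = 2.5
pos_z_3 = 5.5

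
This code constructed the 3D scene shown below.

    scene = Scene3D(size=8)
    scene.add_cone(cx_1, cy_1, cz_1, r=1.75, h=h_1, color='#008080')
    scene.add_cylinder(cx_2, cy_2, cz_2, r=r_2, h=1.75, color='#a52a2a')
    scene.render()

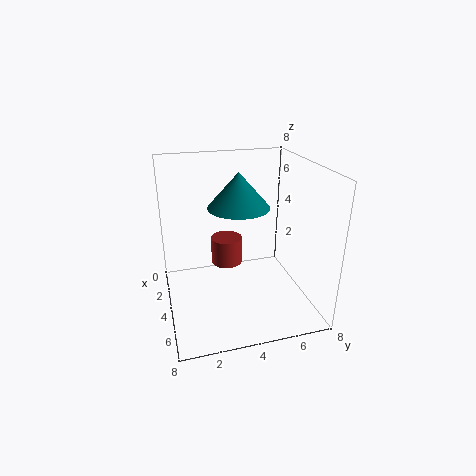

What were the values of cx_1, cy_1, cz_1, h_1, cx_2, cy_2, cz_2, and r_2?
cx_1 = 3.25; cy_1 = 4.25; cz_1 = 5.5; h_1 = 2; cx_2 = 1.25; cy_2 = 4; cz_2 = 1; r_2 = 1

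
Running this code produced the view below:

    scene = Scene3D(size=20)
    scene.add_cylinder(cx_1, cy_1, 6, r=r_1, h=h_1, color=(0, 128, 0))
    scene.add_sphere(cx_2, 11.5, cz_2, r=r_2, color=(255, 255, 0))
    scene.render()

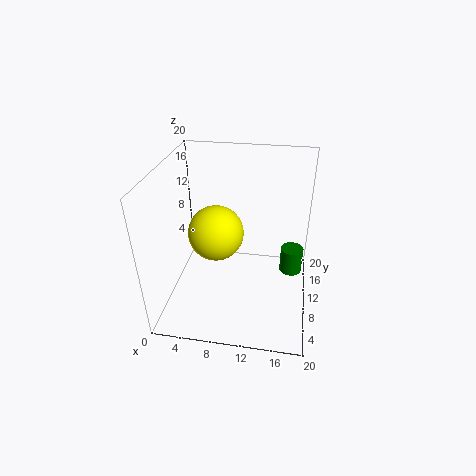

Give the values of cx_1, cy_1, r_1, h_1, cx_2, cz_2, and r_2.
cx_1 = 17.5, cy_1 = 9.5, r_1 = 1.5, h_1 = 3.5, cx_2 = 6.5, cz_2 = 9.5, r_2 = 4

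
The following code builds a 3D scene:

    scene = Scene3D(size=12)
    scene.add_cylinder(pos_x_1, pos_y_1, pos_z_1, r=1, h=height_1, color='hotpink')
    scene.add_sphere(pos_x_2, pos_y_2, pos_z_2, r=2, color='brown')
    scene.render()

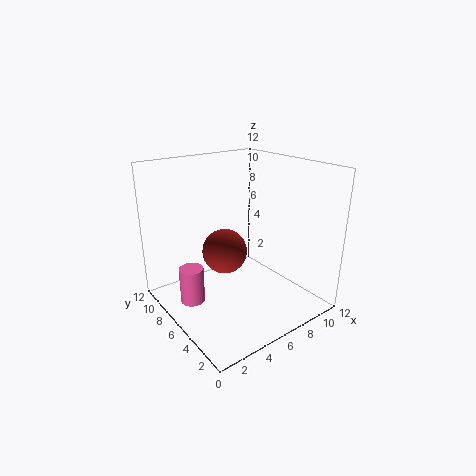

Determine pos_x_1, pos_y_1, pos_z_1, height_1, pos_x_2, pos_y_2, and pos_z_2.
pos_x_1 = 2; pos_y_1 = 7; pos_z_1 = 1; height_1 = 3; pos_x_2 = 6; pos_y_2 = 8; pos_z_2 = 4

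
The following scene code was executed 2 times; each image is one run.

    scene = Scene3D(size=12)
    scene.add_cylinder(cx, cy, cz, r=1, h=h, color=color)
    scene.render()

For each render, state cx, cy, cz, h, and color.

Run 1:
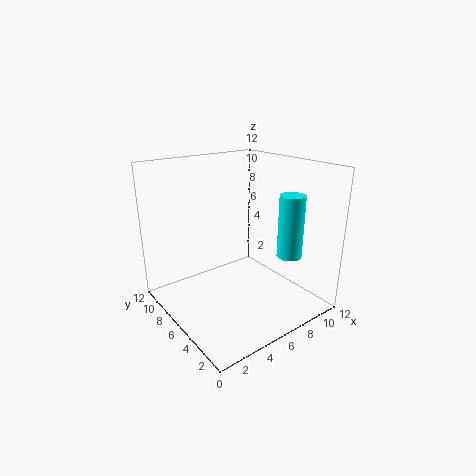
cx = 8.5, cy = 2.5, cz = 5, h = 5, color = 'cyan'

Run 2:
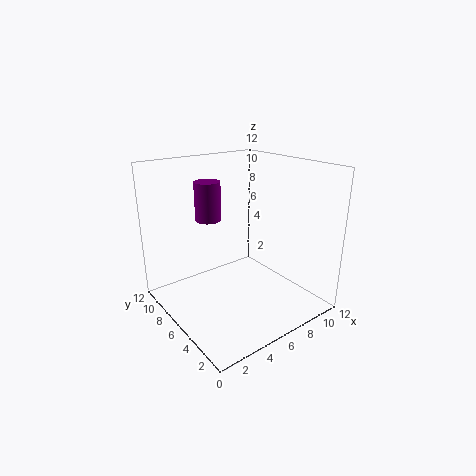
cx = 3.5, cy = 6.5, cz = 8, h = 3, color = 'purple'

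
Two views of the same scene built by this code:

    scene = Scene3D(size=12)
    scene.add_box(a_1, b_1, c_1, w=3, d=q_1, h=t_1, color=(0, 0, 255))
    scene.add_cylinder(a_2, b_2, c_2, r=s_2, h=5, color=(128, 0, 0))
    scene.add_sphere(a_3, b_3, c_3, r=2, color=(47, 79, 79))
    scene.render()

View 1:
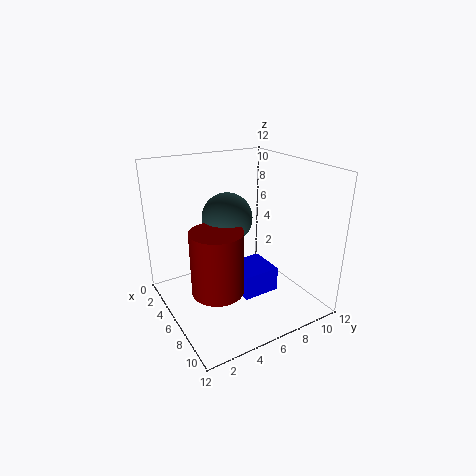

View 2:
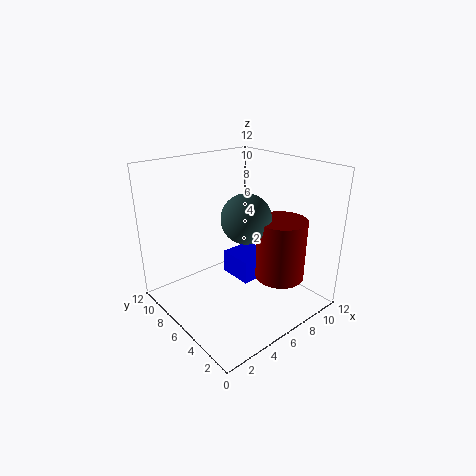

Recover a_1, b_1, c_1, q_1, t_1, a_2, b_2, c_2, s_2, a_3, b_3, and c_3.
a_1 = 6
b_1 = 5
c_1 = 2
q_1 = 3
t_1 = 2
a_2 = 8
b_2 = 3
c_2 = 3
s_2 = 2
a_3 = 6
b_3 = 5
c_3 = 8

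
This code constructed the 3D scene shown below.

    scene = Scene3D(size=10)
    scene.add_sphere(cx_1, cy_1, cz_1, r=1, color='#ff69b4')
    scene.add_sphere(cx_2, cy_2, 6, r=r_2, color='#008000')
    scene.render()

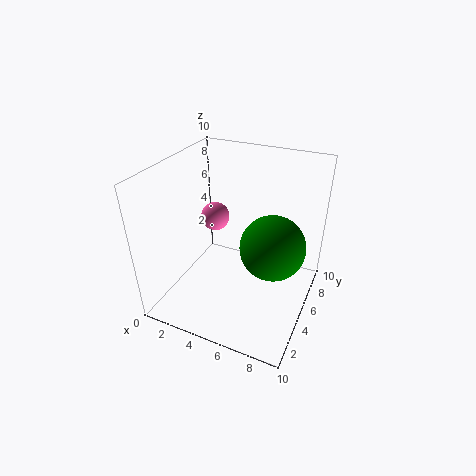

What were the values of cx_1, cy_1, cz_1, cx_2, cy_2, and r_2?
cx_1 = 3; cy_1 = 5.5; cz_1 = 6; cx_2 = 8; cy_2 = 3.5; r_2 = 2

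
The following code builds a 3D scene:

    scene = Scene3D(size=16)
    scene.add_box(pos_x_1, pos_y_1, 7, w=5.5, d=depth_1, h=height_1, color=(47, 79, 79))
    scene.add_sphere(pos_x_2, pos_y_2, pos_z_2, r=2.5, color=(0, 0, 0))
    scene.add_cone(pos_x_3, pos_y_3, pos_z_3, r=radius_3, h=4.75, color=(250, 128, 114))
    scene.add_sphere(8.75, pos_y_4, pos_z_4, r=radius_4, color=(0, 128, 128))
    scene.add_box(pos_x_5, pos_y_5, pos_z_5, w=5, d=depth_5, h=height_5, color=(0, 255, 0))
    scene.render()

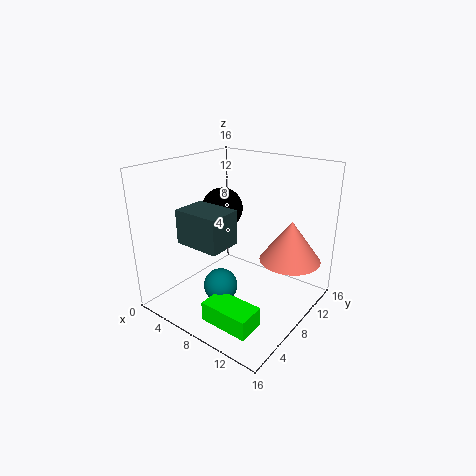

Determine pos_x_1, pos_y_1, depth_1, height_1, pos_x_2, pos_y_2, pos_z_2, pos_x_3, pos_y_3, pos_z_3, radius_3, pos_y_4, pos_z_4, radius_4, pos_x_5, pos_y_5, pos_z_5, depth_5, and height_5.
pos_x_1 = 2
pos_y_1 = 4.5
depth_1 = 4
height_1 = 4
pos_x_2 = 3.5
pos_y_2 = 10.75
pos_z_2 = 9.75
pos_x_3 = 12.5
pos_y_3 = 12
pos_z_3 = 5
radius_3 = 3.5
pos_y_4 = 4
pos_z_4 = 4.25
radius_4 = 1.75
pos_x_5 = 9.25
pos_y_5 = 0.5
pos_z_5 = 2.25
depth_5 = 2.75
height_5 = 2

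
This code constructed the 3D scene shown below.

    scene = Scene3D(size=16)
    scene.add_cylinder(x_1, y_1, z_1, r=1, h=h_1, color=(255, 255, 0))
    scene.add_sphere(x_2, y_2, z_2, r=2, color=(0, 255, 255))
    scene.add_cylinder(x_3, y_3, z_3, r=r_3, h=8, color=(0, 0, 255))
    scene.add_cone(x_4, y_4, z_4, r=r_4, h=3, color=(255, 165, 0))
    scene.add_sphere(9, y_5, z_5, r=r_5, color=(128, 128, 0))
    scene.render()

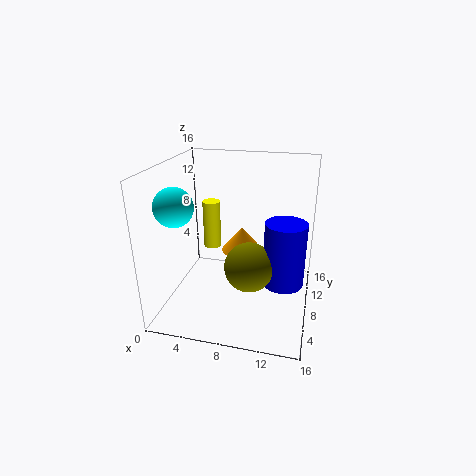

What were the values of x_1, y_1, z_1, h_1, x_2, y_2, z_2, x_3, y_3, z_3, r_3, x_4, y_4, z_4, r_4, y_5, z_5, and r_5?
x_1 = 4.5; y_1 = 9.5; z_1 = 6; h_1 = 5.5; x_2 = 2.5; y_2 = 4; z_2 = 12.5; x_3 = 13; y_3 = 11; z_3 = 1; r_3 = 2.5; x_4 = 7.5; y_4 = 12; z_4 = 4.5; r_4 = 2.5; y_5 = 9.5; z_5 = 3.5; r_5 = 3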